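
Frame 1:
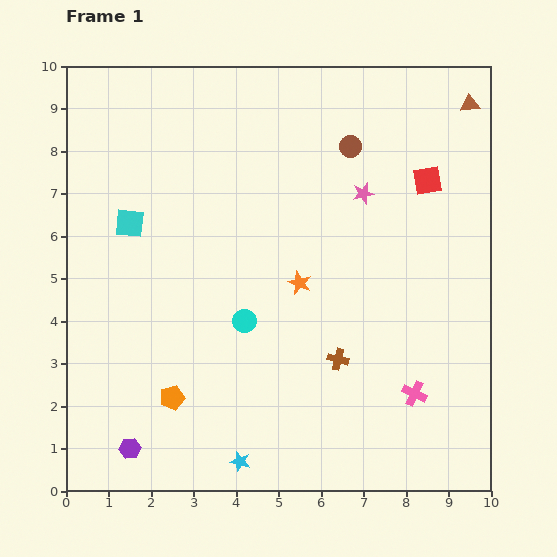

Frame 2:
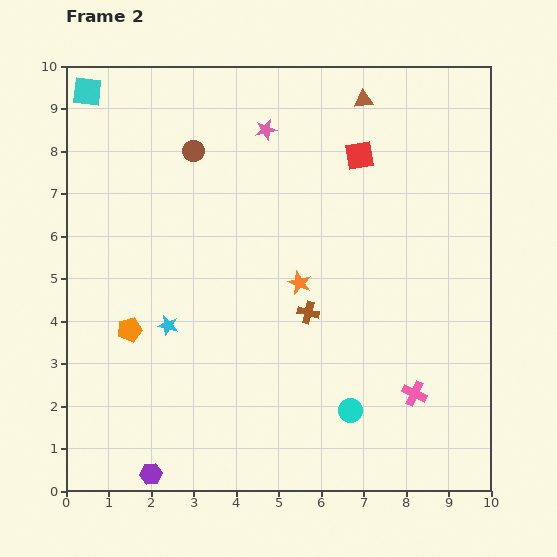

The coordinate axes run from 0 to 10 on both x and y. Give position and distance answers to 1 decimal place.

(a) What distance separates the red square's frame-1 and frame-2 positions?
1.7

The red square moved from (8.5, 7.3) to (6.9, 7.9), a distance of √(1.6² + 0.6²) ≈ 1.7.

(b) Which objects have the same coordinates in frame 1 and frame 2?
the pink cross, the orange star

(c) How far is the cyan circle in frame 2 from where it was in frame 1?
3.3

The cyan circle moved from (4.2, 4.0) to (6.7, 1.9), a distance of √(2.5² + 2.1²) ≈ 3.3.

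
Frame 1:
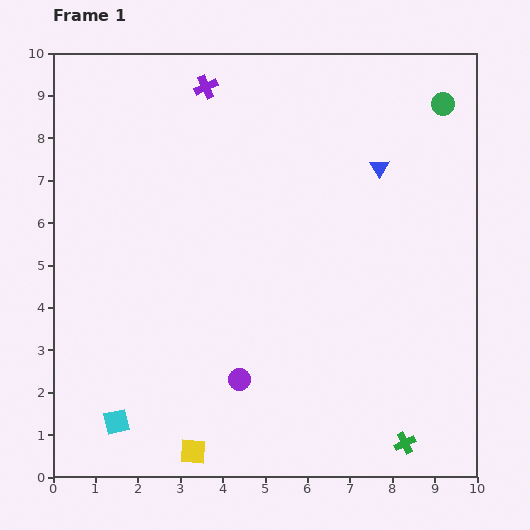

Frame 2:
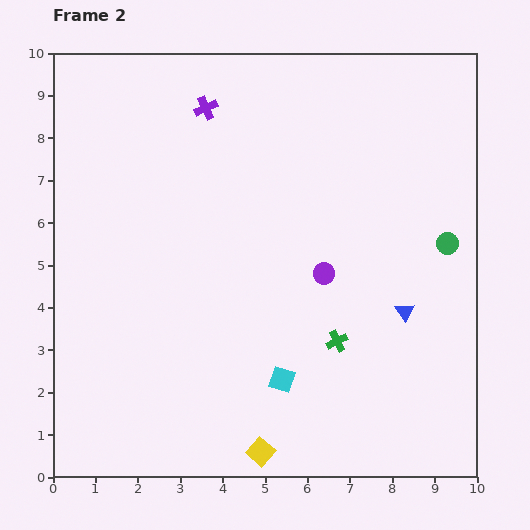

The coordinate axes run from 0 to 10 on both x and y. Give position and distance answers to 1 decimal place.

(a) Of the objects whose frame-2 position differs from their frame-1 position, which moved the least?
the purple cross

(moved 0.5)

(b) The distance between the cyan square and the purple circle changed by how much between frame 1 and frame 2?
-0.4

Distance in frame 1: 3.1. Distance in frame 2: 2.7.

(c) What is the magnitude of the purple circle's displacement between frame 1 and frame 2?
3.2

The purple circle moved from (4.4, 2.3) to (6.4, 4.8), a distance of √(2.0² + 2.5²) ≈ 3.2.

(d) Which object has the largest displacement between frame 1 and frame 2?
the cyan square

(moved 4.0; next 3.5)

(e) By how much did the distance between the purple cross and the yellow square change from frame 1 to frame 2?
-0.4

Distance in frame 1: 8.6. Distance in frame 2: 8.2.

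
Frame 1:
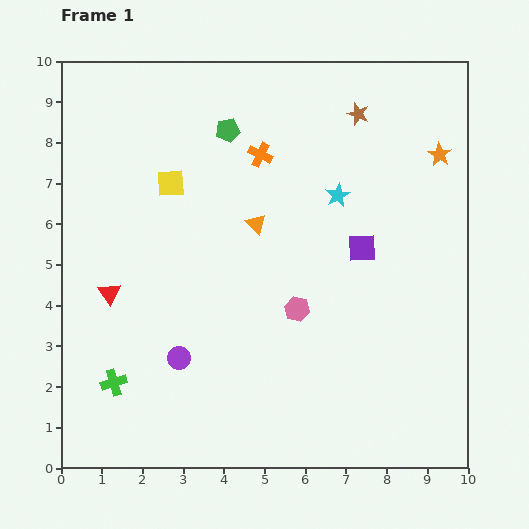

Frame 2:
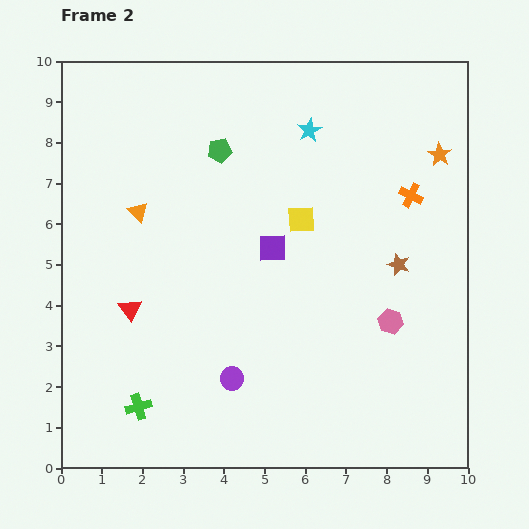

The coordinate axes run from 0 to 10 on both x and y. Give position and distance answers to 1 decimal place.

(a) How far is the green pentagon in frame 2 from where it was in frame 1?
0.5

The green pentagon moved from (4.1, 8.3) to (3.9, 7.8), a distance of √(0.2² + 0.5²) ≈ 0.5.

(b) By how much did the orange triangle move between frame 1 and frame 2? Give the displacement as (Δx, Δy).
(-2.9, 0.3)

The orange triangle was at (4.8, 6.0) in frame 1 and (1.9, 6.3) in frame 2.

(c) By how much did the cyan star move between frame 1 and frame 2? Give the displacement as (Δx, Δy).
(-0.7, 1.6)

The cyan star was at (6.8, 6.7) in frame 1 and (6.1, 8.3) in frame 2.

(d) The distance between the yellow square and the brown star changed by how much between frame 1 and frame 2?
-2.3

Distance in frame 1: 4.9. Distance in frame 2: 2.6.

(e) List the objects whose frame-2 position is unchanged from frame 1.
the orange star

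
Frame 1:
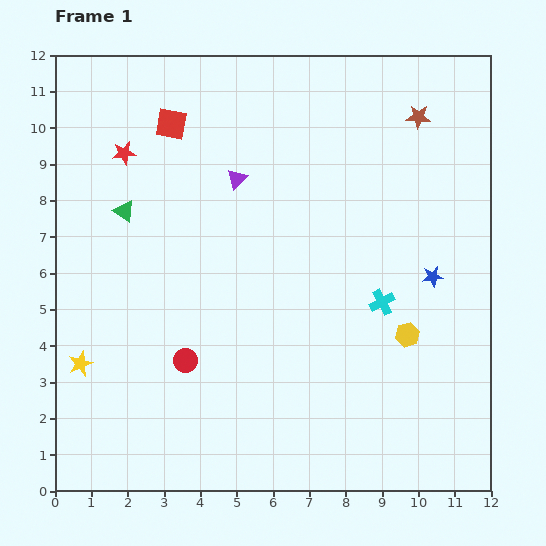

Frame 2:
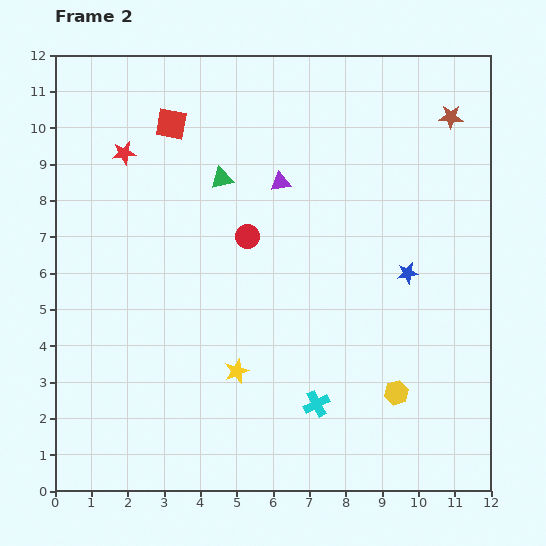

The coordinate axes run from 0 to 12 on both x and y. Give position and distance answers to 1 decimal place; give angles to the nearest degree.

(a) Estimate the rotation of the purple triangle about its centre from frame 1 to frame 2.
37° clockwise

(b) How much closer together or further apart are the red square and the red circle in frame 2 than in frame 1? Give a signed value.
-2.8

Distance in frame 1: 6.5. Distance in frame 2: 3.7.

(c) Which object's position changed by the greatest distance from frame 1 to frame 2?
the yellow star

(moved 4.3; next 3.8)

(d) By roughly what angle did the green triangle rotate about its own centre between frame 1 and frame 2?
47° counter-clockwise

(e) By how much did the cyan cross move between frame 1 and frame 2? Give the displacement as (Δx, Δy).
(-1.8, -2.8)

The cyan cross was at (9.0, 5.2) in frame 1 and (7.2, 2.4) in frame 2.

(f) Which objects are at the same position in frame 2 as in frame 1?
the red square, the red star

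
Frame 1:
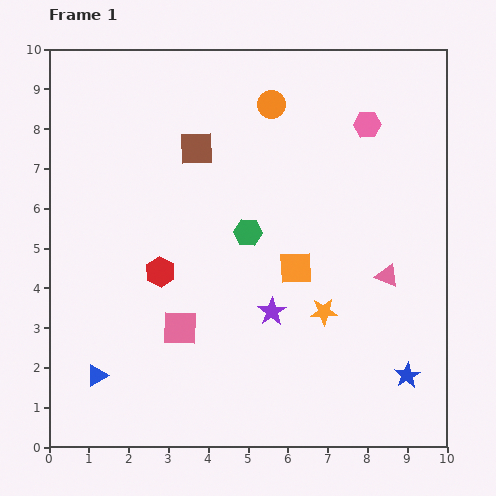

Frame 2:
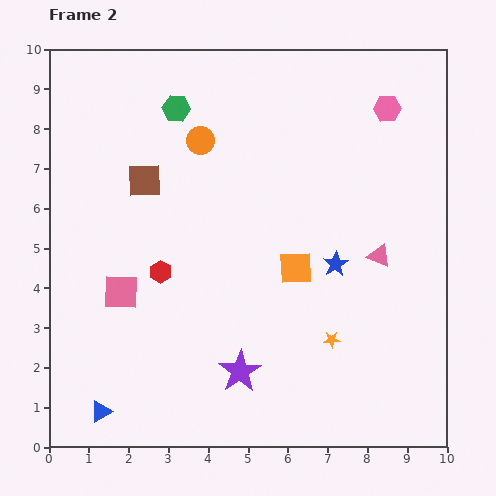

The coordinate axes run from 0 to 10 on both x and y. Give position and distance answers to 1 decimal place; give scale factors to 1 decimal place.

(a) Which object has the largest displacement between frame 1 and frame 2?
the green hexagon

(moved 3.6; next 3.3)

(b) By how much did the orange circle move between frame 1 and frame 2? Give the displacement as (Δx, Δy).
(-1.8, -0.9)

The orange circle was at (5.6, 8.6) in frame 1 and (3.8, 7.7) in frame 2.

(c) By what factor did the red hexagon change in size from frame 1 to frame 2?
0.8×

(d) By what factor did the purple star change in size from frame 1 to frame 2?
1.5×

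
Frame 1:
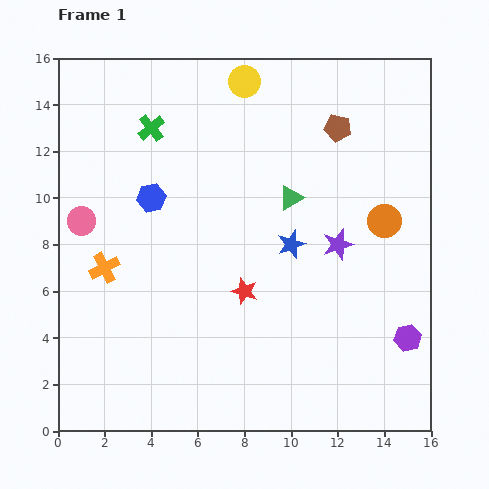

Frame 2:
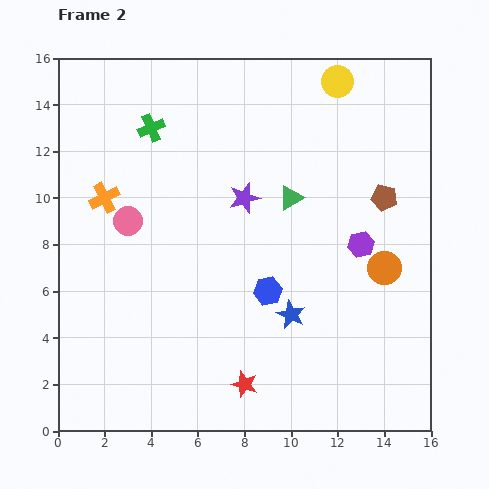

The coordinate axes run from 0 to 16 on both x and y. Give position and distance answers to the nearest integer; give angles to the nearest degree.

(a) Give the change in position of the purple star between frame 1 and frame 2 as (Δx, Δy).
(-4, 2)

The purple star was at (12, 8) in frame 1 and (8, 10) in frame 2.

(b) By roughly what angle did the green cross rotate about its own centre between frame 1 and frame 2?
16° clockwise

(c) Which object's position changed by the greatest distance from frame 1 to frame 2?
the blue hexagon

(moved 6; next 4)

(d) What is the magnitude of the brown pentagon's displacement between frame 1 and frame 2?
4

The brown pentagon moved from (12, 13) to (14, 10), a distance of √(2² + 3²) ≈ 4.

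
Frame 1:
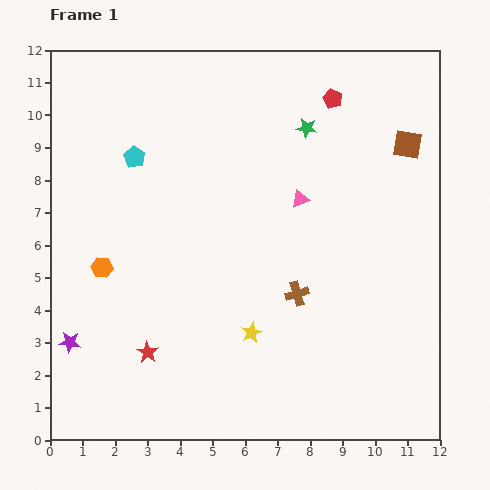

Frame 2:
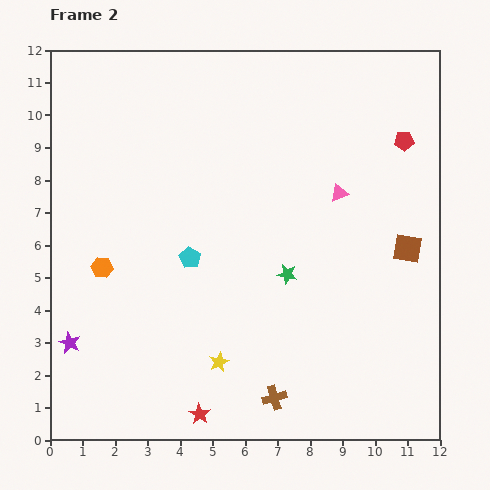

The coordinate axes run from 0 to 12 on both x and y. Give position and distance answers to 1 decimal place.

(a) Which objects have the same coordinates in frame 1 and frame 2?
the orange hexagon, the purple star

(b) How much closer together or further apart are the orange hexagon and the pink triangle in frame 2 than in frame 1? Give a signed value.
+1.2

Distance in frame 1: 6.5. Distance in frame 2: 7.7.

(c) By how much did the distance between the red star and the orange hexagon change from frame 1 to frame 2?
+2.4

Distance in frame 1: 3.0. Distance in frame 2: 5.4.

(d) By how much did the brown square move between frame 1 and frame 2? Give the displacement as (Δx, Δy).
(0.0, -3.2)

The brown square was at (11.0, 9.1) in frame 1 and (11.0, 5.9) in frame 2.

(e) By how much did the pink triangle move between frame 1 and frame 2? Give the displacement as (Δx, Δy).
(1.2, 0.2)

The pink triangle was at (7.7, 7.4) in frame 1 and (8.9, 7.6) in frame 2.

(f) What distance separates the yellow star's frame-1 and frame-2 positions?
1.3

The yellow star moved from (6.2, 3.3) to (5.2, 2.4), a distance of √(1.0² + 0.9²) ≈ 1.3.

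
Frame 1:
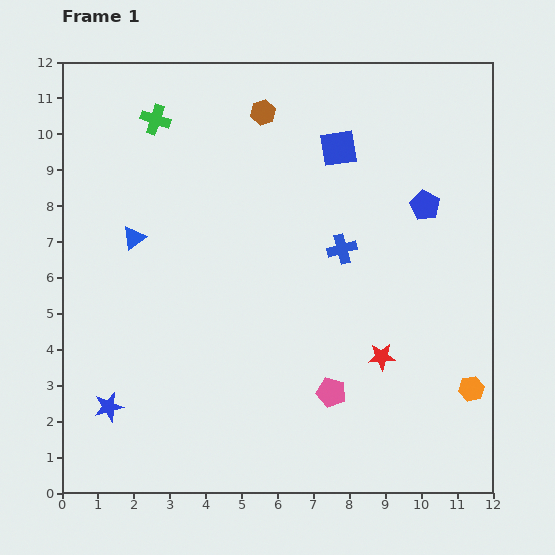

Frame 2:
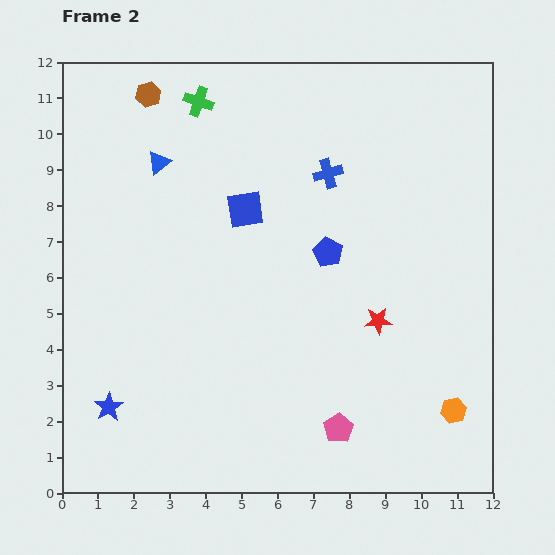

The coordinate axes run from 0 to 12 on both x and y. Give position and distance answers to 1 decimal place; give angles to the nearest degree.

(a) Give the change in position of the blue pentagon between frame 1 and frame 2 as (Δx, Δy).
(-2.7, -1.3)

The blue pentagon was at (10.1, 8.0) in frame 1 and (7.4, 6.7) in frame 2.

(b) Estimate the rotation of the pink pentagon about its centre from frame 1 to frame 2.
23° clockwise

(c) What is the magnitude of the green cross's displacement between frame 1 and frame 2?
1.3

The green cross moved from (2.6, 10.4) to (3.8, 10.9), a distance of √(1.2² + 0.5²) ≈ 1.3.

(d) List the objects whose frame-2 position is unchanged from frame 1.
the blue star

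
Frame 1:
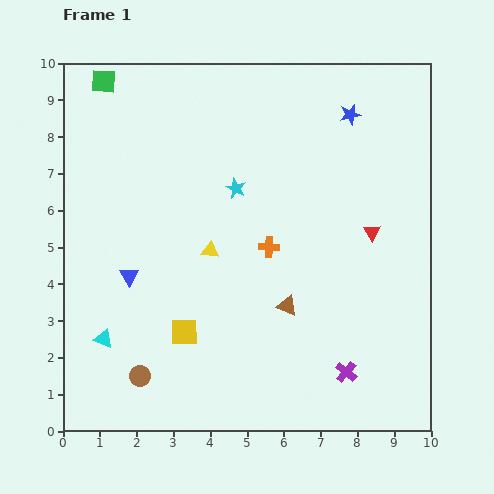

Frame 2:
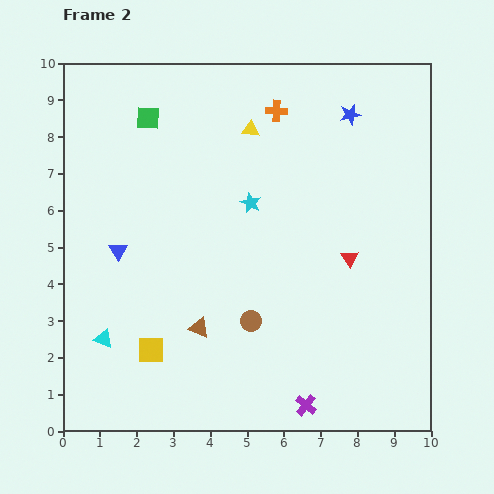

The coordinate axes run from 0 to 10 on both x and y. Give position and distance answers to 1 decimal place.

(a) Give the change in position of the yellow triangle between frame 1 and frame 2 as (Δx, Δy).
(1.1, 3.3)

The yellow triangle was at (4.0, 4.9) in frame 1 and (5.1, 8.2) in frame 2.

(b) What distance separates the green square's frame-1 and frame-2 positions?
1.6

The green square moved from (1.1, 9.5) to (2.3, 8.5), a distance of √(1.2² + 1.0²) ≈ 1.6.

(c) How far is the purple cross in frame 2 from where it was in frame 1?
1.4

The purple cross moved from (7.7, 1.6) to (6.6, 0.7), a distance of √(1.1² + 0.9²) ≈ 1.4.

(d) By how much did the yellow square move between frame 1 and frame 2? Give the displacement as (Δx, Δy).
(-0.9, -0.5)

The yellow square was at (3.3, 2.7) in frame 1 and (2.4, 2.2) in frame 2.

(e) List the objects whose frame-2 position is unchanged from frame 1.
the cyan triangle, the blue star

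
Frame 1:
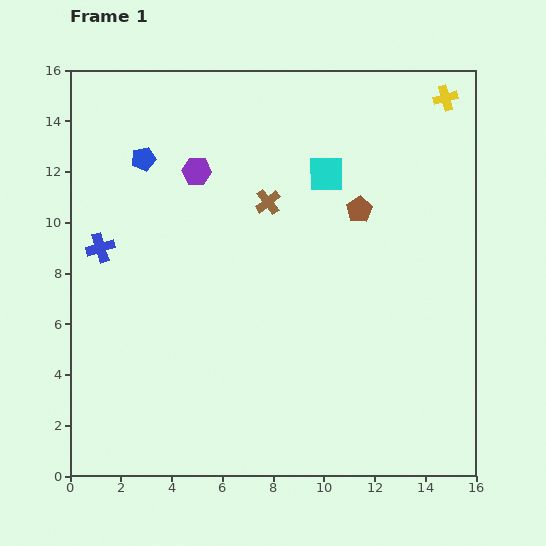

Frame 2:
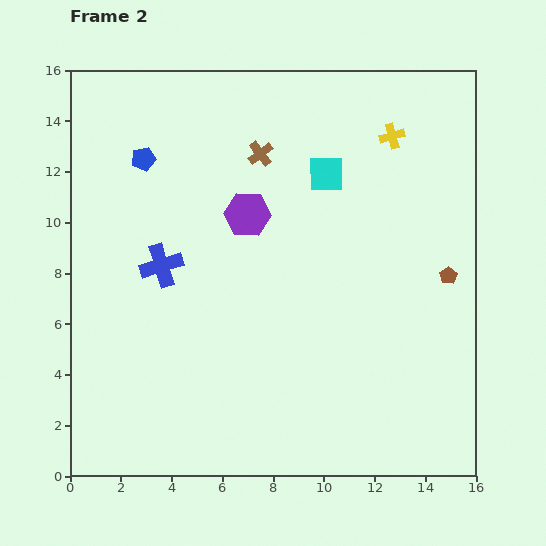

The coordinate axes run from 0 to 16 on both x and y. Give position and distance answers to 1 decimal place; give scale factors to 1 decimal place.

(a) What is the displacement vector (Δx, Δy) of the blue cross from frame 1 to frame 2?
(2.4, -0.7)

The blue cross was at (1.2, 9.0) in frame 1 and (3.6, 8.3) in frame 2.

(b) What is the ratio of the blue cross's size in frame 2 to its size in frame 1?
1.5×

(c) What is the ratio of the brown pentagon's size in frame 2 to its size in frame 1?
0.7×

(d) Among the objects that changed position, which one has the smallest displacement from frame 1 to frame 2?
the brown cross

(moved 1.9)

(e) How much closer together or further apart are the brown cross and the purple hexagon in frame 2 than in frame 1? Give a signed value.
-0.5

Distance in frame 1: 3.0. Distance in frame 2: 2.5.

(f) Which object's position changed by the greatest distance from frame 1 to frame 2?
the brown pentagon

(moved 4.4; next 2.6)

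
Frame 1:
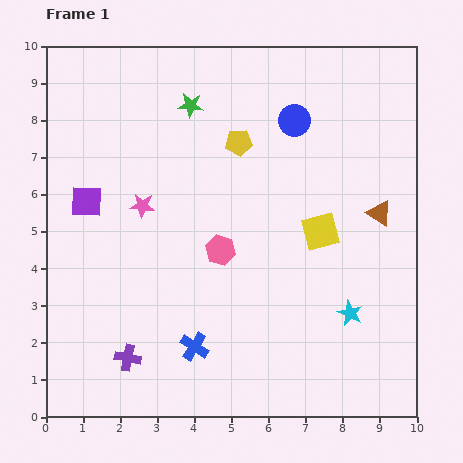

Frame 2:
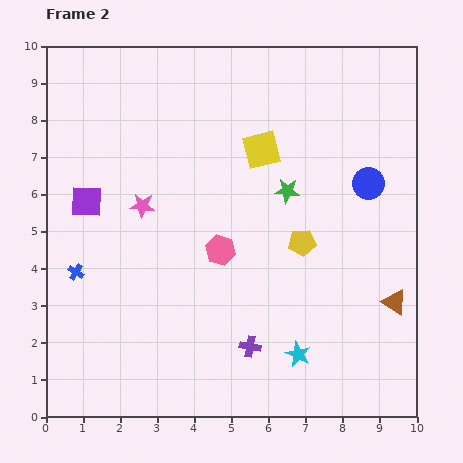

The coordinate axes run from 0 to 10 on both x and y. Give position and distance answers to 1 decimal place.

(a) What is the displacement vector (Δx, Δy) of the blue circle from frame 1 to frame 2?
(2.0, -1.7)

The blue circle was at (6.7, 8.0) in frame 1 and (8.7, 6.3) in frame 2.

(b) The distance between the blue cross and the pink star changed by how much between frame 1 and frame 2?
-1.5

Distance in frame 1: 4.0. Distance in frame 2: 2.5.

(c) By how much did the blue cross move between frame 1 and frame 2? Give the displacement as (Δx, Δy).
(-3.2, 2.0)

The blue cross was at (4.0, 1.9) in frame 1 and (0.8, 3.9) in frame 2.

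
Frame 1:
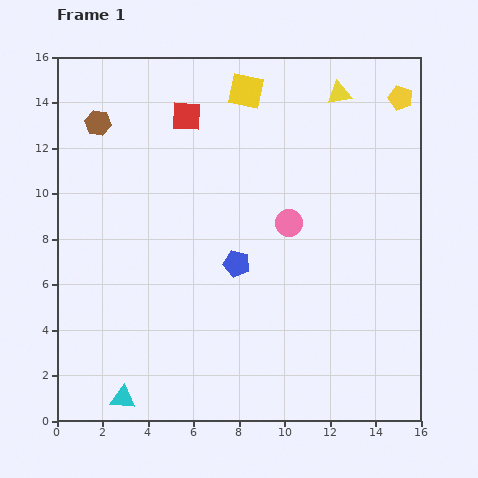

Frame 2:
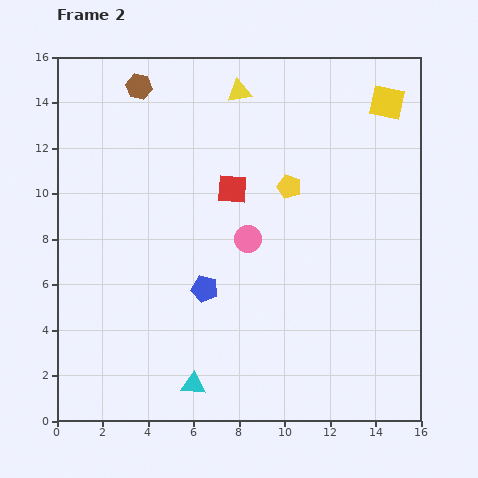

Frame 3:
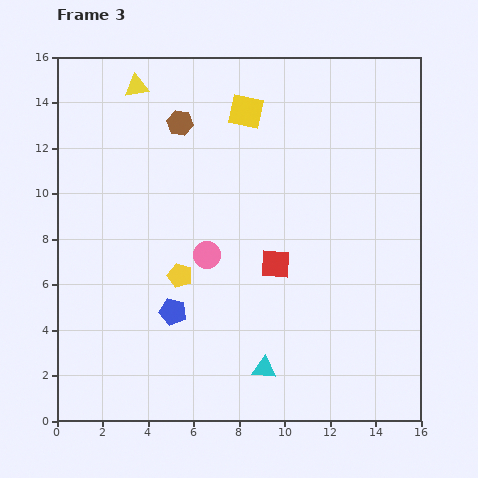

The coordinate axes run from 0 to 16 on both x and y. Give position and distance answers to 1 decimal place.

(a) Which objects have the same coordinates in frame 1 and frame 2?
none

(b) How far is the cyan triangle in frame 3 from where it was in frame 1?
6.3

The cyan triangle moved from (2.9, 1.0) to (9.1, 2.3), a distance of √(6.2² + 1.3²) ≈ 6.3.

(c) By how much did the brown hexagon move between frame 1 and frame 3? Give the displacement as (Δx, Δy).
(3.6, 0.0)

The brown hexagon was at (1.8, 13.1) in frame 1 and (5.4, 13.1) in frame 3.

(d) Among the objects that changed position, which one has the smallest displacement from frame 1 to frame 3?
the yellow square

(moved 0.9)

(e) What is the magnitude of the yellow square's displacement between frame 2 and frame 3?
6.2

The yellow square moved from (14.5, 14.0) to (8.3, 13.6), a distance of √(6.2² + 0.4²) ≈ 6.2.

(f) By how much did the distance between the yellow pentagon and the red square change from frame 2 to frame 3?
+1.7

Distance in frame 2: 2.5. Distance in frame 3: 4.2.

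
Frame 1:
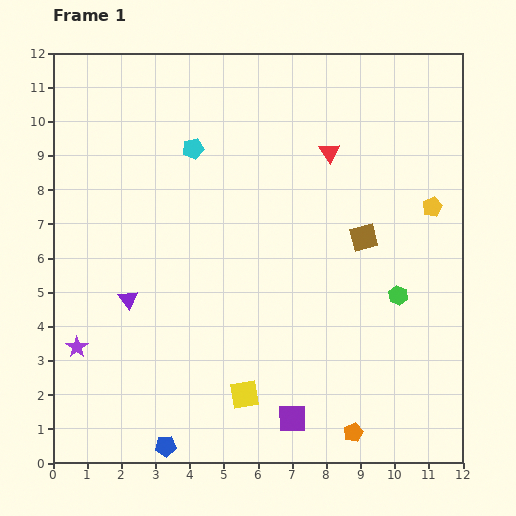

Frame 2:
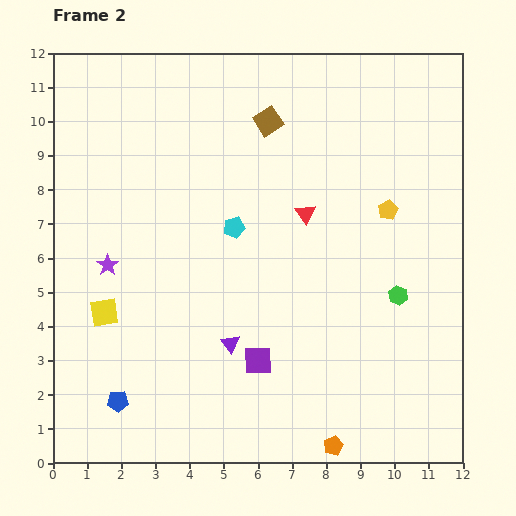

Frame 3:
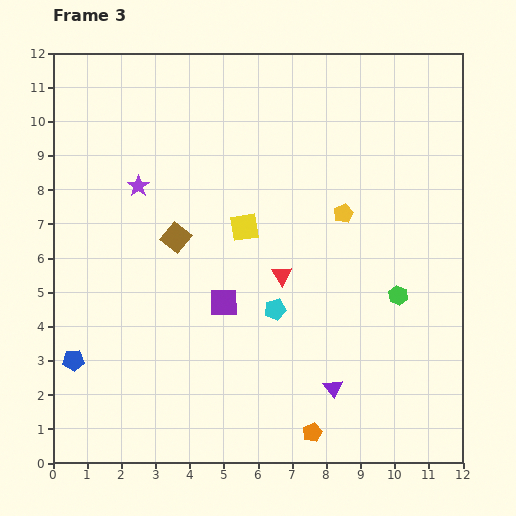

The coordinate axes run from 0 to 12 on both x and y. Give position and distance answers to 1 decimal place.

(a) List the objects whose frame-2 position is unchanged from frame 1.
the green hexagon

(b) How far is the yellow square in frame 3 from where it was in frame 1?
4.9

The yellow square moved from (5.6, 2.0) to (5.6, 6.9), a distance of √(0.0² + 4.9²) ≈ 4.9.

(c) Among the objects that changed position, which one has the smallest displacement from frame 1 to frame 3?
the orange pentagon

(moved 1.2)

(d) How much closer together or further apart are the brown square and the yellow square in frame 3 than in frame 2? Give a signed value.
-5.4

Distance in frame 2: 7.4. Distance in frame 3: 2.0.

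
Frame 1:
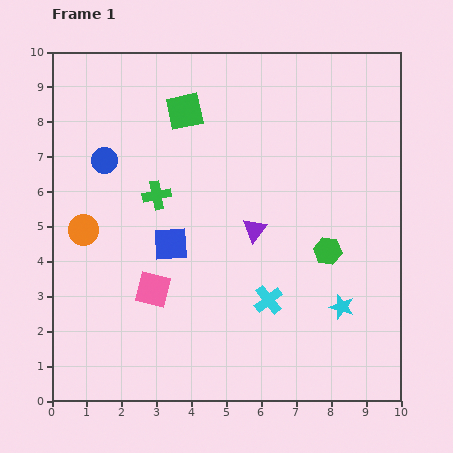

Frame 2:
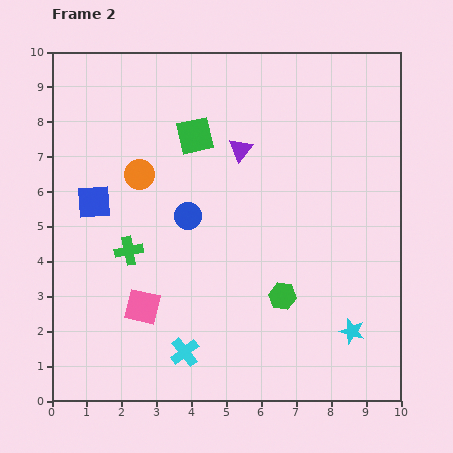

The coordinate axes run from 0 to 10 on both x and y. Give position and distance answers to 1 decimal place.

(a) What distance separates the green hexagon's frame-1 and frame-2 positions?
1.8

The green hexagon moved from (7.9, 4.3) to (6.6, 3.0), a distance of √(1.3² + 1.3²) ≈ 1.8.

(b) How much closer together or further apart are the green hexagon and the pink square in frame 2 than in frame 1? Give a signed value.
-1.1

Distance in frame 1: 5.1. Distance in frame 2: 4.0.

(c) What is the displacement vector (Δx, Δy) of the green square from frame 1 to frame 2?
(0.3, -0.7)

The green square was at (3.8, 8.3) in frame 1 and (4.1, 7.6) in frame 2.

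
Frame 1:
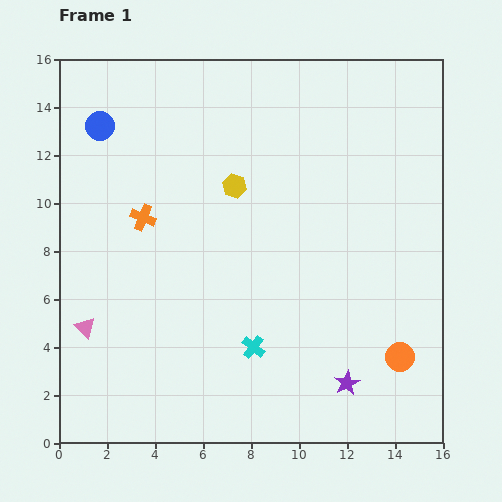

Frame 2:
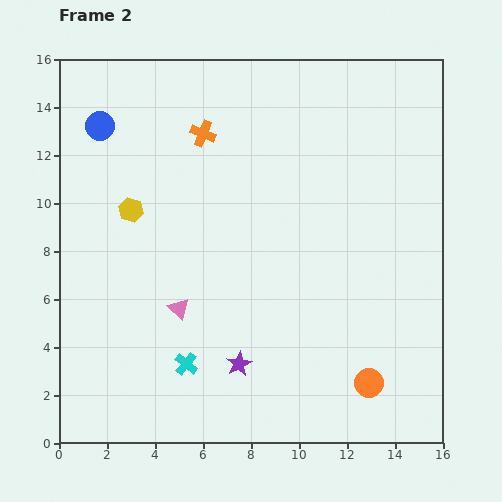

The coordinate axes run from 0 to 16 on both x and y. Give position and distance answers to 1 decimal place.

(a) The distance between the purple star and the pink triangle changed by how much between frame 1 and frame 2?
-7.7

Distance in frame 1: 11.1. Distance in frame 2: 3.4.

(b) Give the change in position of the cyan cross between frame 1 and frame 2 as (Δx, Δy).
(-2.8, -0.7)

The cyan cross was at (8.1, 4.0) in frame 1 and (5.3, 3.3) in frame 2.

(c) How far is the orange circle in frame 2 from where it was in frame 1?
1.7

The orange circle moved from (14.2, 3.6) to (12.9, 2.5), a distance of √(1.3² + 1.1²) ≈ 1.7.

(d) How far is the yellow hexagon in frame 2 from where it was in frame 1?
4.4

The yellow hexagon moved from (7.3, 10.7) to (3.0, 9.7), a distance of √(4.3² + 1.0²) ≈ 4.4.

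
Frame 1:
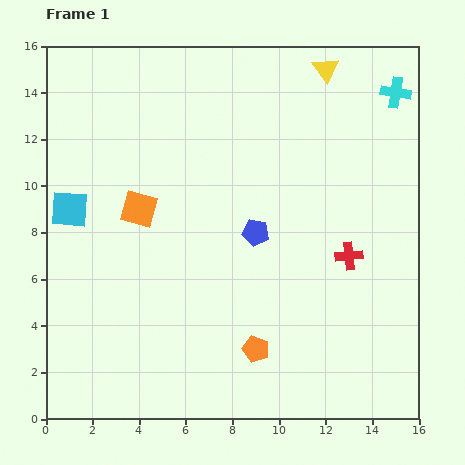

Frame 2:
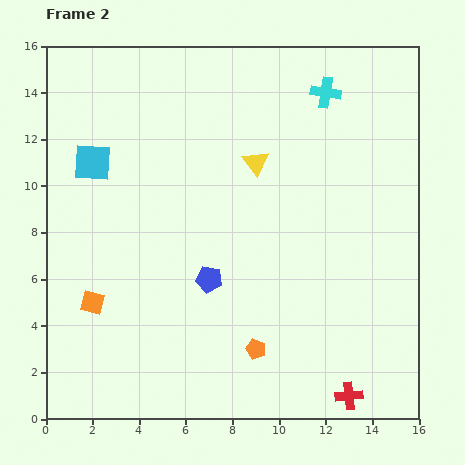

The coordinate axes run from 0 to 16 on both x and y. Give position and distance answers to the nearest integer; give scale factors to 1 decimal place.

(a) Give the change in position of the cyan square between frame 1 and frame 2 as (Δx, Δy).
(1, 2)

The cyan square was at (1, 9) in frame 1 and (2, 11) in frame 2.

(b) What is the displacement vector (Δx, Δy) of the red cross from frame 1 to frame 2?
(0, -6)

The red cross was at (13, 7) in frame 1 and (13, 1) in frame 2.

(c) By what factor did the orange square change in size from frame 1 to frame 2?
0.6×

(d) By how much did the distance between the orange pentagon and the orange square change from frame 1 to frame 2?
-1

Distance in frame 1: 8. Distance in frame 2: 7.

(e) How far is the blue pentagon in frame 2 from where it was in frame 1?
3

The blue pentagon moved from (9, 8) to (7, 6), a distance of √(2² + 2²) ≈ 3.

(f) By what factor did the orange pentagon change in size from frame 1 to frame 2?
0.8×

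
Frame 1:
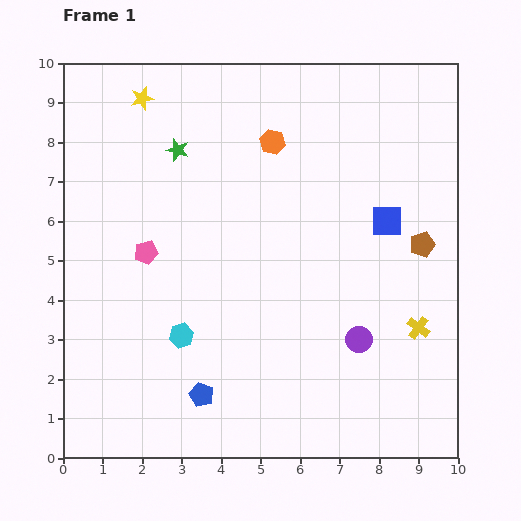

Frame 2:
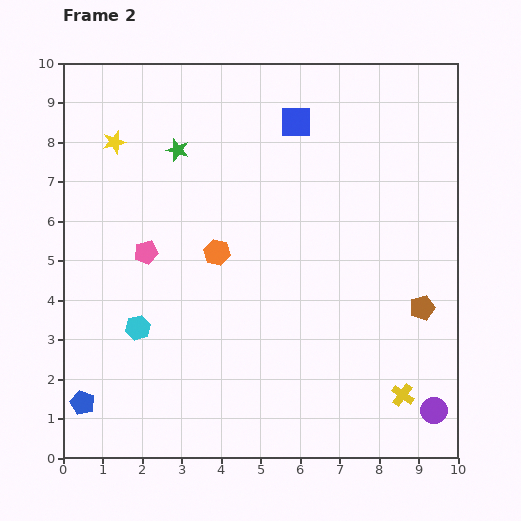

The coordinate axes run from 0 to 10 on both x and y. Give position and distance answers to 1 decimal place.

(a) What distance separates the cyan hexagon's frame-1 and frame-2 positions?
1.1

The cyan hexagon moved from (3.0, 3.1) to (1.9, 3.3), a distance of √(1.1² + 0.2²) ≈ 1.1.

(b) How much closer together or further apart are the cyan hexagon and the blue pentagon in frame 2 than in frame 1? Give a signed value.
+0.8

Distance in frame 1: 1.6. Distance in frame 2: 2.4.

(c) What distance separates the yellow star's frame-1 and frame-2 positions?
1.3

The yellow star moved from (2.0, 9.1) to (1.3, 8.0), a distance of √(0.7² + 1.1²) ≈ 1.3.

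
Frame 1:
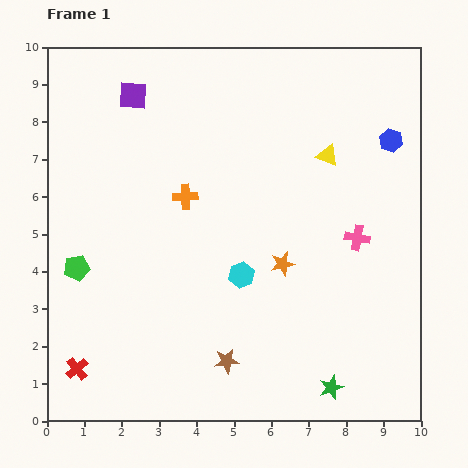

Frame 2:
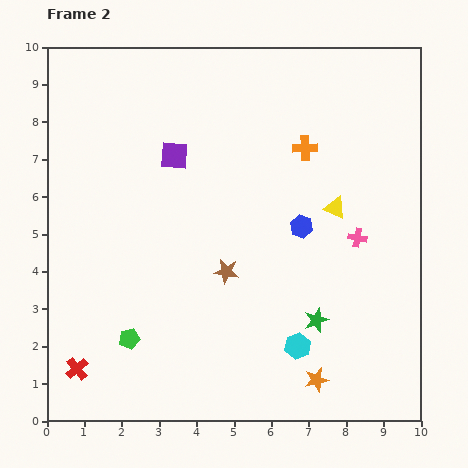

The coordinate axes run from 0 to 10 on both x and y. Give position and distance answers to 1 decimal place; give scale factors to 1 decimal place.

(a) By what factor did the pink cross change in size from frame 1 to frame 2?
0.7×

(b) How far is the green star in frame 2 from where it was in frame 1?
1.8

The green star moved from (7.6, 0.9) to (7.2, 2.7), a distance of √(0.4² + 1.8²) ≈ 1.8.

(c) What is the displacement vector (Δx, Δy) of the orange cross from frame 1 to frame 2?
(3.2, 1.3)

The orange cross was at (3.7, 6.0) in frame 1 and (6.9, 7.3) in frame 2.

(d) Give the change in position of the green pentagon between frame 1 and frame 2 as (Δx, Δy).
(1.4, -1.9)

The green pentagon was at (0.8, 4.1) in frame 1 and (2.2, 2.2) in frame 2.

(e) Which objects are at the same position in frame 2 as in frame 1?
the red cross, the pink cross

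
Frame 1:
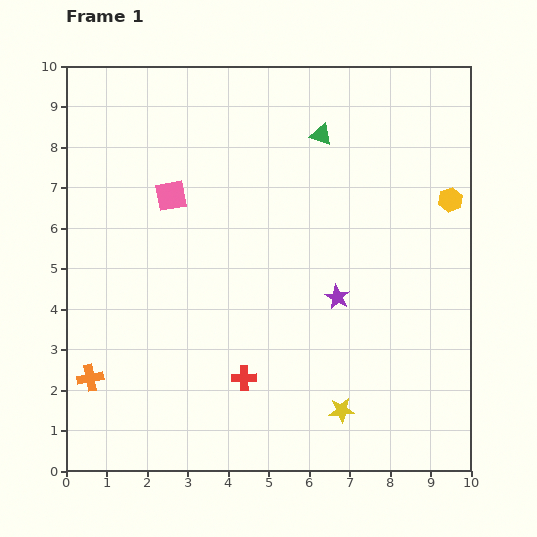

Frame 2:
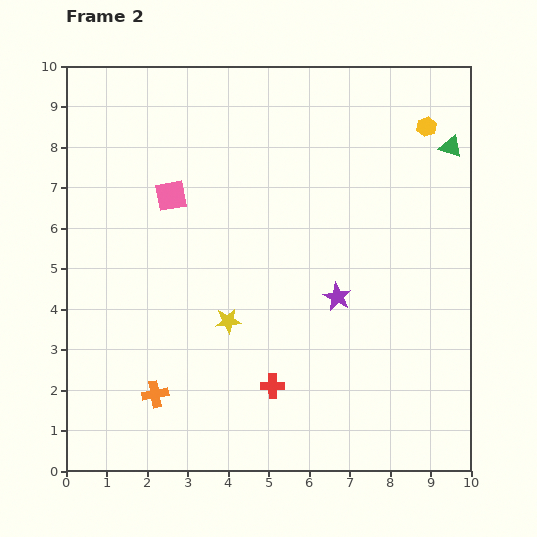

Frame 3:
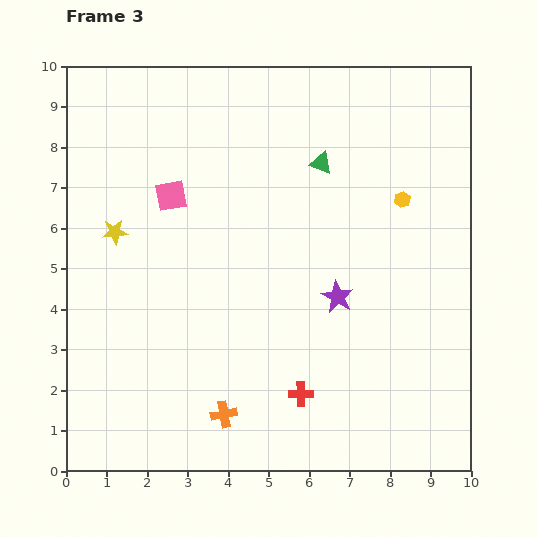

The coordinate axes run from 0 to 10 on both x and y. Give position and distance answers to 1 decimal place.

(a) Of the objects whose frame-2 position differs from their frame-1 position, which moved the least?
the red cross

(moved 0.7)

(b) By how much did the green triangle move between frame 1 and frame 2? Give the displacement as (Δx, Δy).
(3.2, -0.3)

The green triangle was at (6.3, 8.3) in frame 1 and (9.5, 8.0) in frame 2.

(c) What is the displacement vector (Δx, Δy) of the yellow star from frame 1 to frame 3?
(-5.6, 4.4)

The yellow star was at (6.8, 1.5) in frame 1 and (1.2, 5.9) in frame 3.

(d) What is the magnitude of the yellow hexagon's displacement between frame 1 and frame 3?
1.2

The yellow hexagon moved from (9.5, 6.7) to (8.3, 6.7), a distance of √(1.2² + 0.0²) ≈ 1.2.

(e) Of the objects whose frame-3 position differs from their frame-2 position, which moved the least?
the red cross

(moved 0.7)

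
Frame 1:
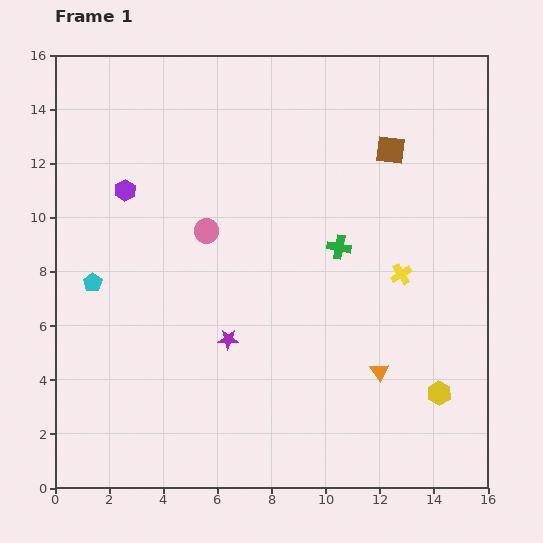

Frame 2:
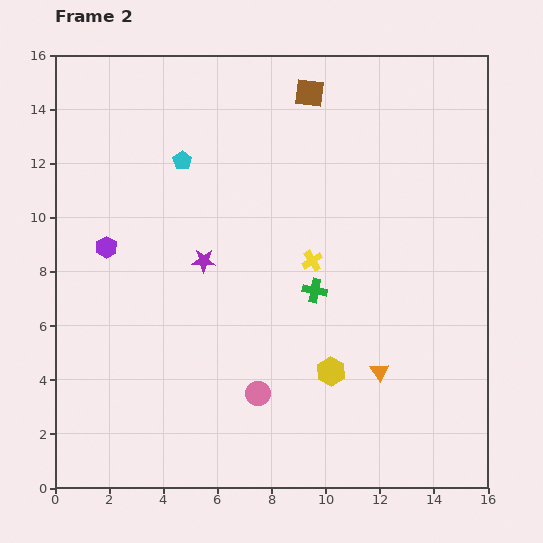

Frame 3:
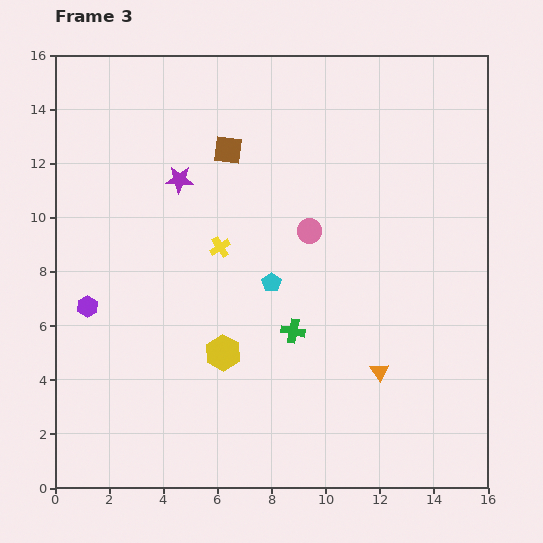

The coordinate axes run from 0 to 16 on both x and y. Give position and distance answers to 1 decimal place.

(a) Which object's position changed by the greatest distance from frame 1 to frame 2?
the pink circle

(moved 6.3; next 5.6)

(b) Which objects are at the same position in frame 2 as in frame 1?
the orange triangle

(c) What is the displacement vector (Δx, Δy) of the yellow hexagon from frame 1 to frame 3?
(-8.0, 1.5)

The yellow hexagon was at (14.2, 3.5) in frame 1 and (6.2, 5.0) in frame 3.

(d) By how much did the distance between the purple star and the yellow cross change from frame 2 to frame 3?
-1.1

Distance in frame 2: 4.0. Distance in frame 3: 2.9.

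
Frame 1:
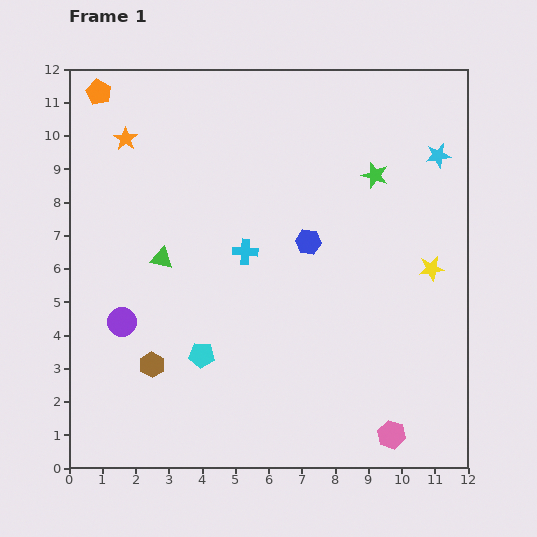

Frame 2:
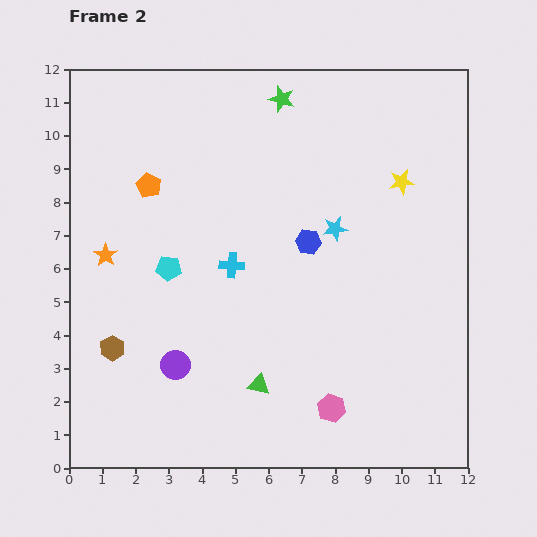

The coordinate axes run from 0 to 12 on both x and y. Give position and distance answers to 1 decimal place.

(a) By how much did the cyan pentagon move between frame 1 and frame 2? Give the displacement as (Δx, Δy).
(-1.0, 2.6)

The cyan pentagon was at (4.0, 3.4) in frame 1 and (3.0, 6.0) in frame 2.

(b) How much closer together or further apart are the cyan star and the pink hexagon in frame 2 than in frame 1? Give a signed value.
-3.1

Distance in frame 1: 8.5. Distance in frame 2: 5.4.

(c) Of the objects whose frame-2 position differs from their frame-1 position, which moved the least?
the cyan cross

(moved 0.6)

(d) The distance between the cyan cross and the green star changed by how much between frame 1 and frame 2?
+0.7

Distance in frame 1: 4.5. Distance in frame 2: 5.2.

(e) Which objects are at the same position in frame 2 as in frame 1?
the blue hexagon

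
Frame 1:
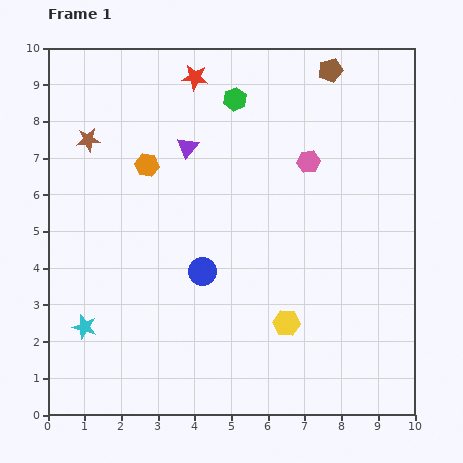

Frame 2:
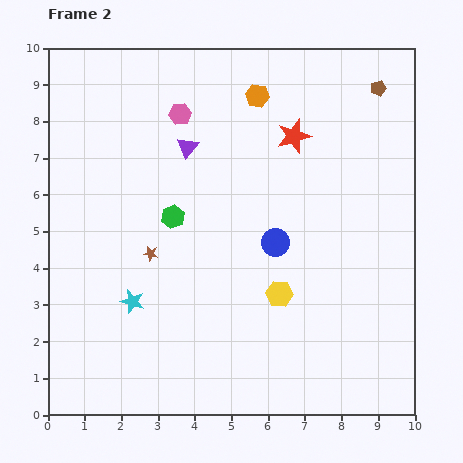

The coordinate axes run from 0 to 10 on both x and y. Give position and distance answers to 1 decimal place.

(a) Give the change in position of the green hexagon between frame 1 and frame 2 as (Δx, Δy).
(-1.7, -3.2)

The green hexagon was at (5.1, 8.6) in frame 1 and (3.4, 5.4) in frame 2.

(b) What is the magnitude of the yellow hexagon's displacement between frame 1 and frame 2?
0.8

The yellow hexagon moved from (6.5, 2.5) to (6.3, 3.3), a distance of √(0.2² + 0.8²) ≈ 0.8.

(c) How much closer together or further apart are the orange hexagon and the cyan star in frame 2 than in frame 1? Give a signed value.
+1.9

Distance in frame 1: 4.7. Distance in frame 2: 6.6.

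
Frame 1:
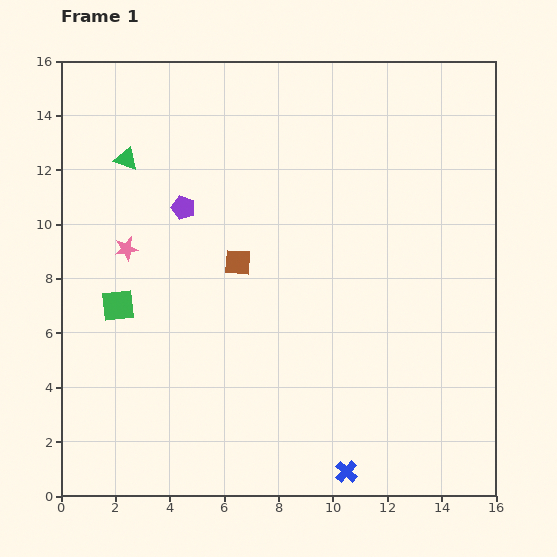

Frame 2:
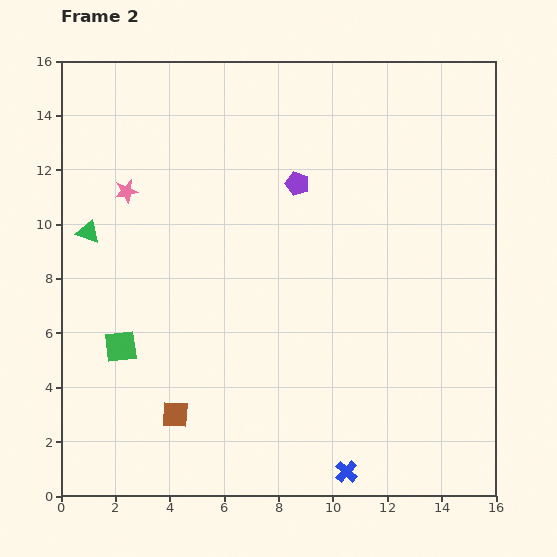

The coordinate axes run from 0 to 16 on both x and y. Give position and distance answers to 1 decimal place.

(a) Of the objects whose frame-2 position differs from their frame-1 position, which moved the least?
the green square

(moved 1.5)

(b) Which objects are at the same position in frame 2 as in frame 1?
the blue cross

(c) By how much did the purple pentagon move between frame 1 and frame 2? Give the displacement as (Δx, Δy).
(4.2, 0.9)

The purple pentagon was at (4.5, 10.6) in frame 1 and (8.7, 11.5) in frame 2.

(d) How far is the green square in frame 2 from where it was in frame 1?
1.5

The green square moved from (2.1, 7.0) to (2.2, 5.5), a distance of √(0.1² + 1.5²) ≈ 1.5.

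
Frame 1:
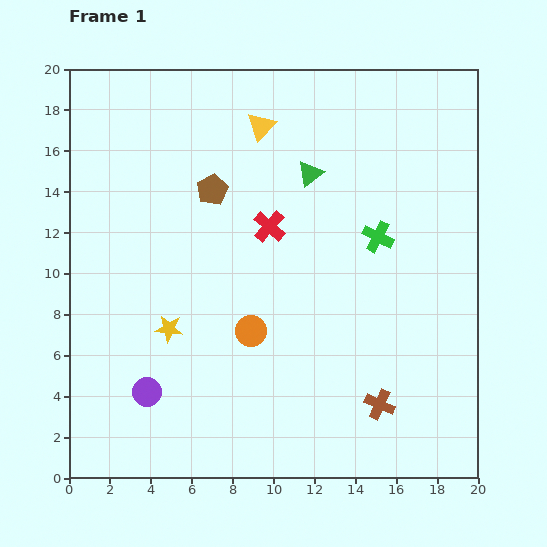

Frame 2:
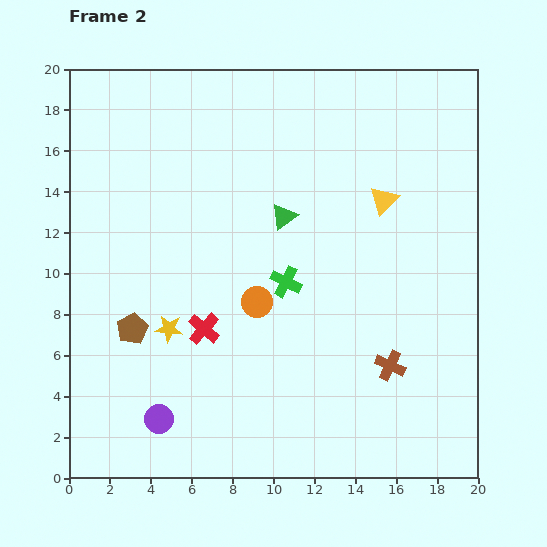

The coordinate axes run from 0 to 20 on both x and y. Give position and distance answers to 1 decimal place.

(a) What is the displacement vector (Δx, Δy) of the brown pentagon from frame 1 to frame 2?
(-3.9, -6.8)

The brown pentagon was at (7.0, 14.1) in frame 1 and (3.1, 7.3) in frame 2.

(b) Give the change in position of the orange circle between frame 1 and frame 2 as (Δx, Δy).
(0.3, 1.4)

The orange circle was at (8.9, 7.2) in frame 1 and (9.2, 8.6) in frame 2.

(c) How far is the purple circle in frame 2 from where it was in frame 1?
1.4

The purple circle moved from (3.8, 4.2) to (4.4, 2.9), a distance of √(0.6² + 1.3²) ≈ 1.4.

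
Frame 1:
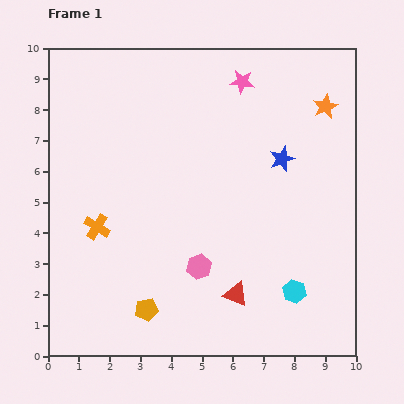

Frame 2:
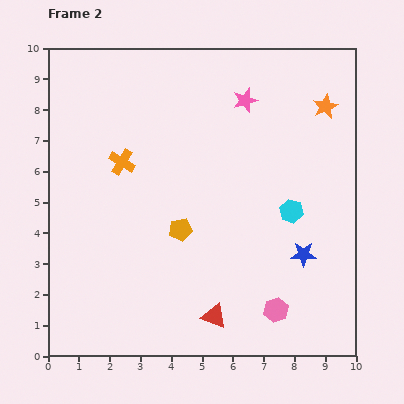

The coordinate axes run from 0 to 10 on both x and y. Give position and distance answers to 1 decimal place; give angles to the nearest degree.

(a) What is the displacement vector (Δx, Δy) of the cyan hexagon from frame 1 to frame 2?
(-0.1, 2.6)

The cyan hexagon was at (8.0, 2.1) in frame 1 and (7.9, 4.7) in frame 2.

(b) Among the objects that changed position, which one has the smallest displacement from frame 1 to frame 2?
the pink star

(moved 0.6)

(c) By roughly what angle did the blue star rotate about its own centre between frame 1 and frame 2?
21° clockwise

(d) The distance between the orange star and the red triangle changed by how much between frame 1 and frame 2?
+0.9

Distance in frame 1: 6.8. Distance in frame 2: 7.7.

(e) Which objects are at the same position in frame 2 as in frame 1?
the orange star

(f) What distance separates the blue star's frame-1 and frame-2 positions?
3.2

The blue star moved from (7.6, 6.4) to (8.3, 3.3), a distance of √(0.7² + 3.1²) ≈ 3.2.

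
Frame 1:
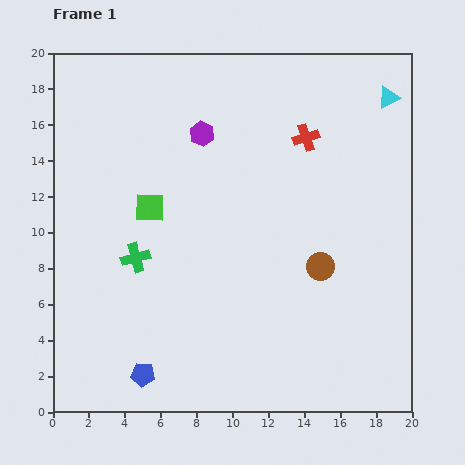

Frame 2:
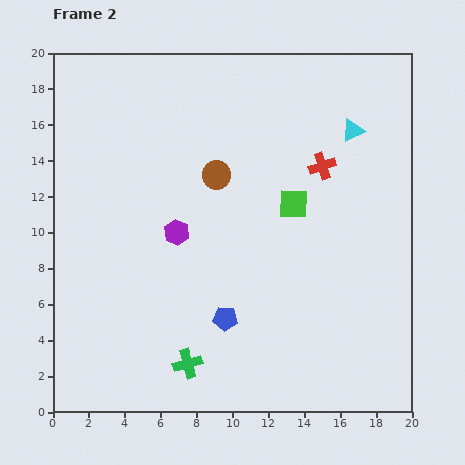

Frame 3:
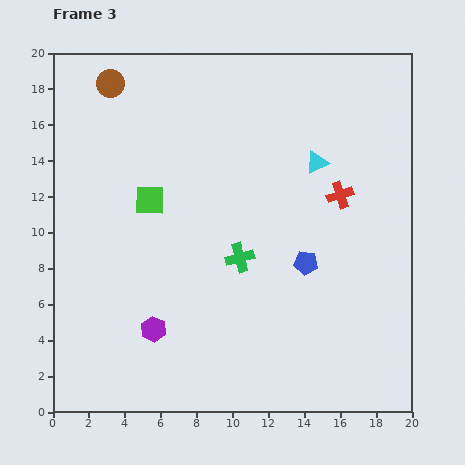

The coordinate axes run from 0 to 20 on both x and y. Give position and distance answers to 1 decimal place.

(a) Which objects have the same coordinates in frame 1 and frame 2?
none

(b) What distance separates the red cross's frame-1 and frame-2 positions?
1.8

The red cross moved from (14.1, 15.3) to (15.0, 13.7), a distance of √(0.9² + 1.6²) ≈ 1.8.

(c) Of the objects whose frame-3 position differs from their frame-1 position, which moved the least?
the green square

(moved 0.4)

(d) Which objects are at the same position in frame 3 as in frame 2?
none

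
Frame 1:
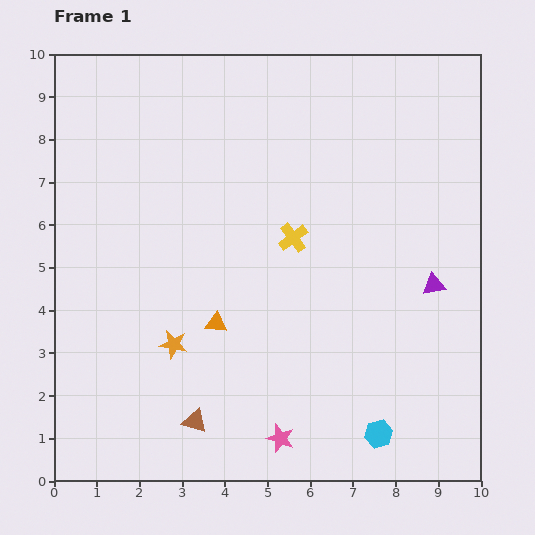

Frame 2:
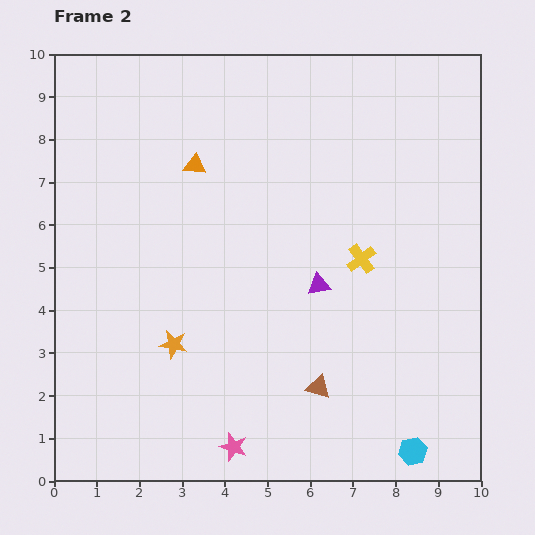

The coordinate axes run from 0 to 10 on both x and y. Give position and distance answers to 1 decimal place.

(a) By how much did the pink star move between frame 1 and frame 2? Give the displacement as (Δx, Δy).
(-1.1, -0.2)

The pink star was at (5.3, 1.0) in frame 1 and (4.2, 0.8) in frame 2.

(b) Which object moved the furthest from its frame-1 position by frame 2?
the orange triangle

(moved 3.7; next 3.0)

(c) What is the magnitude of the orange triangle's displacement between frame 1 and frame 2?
3.7

The orange triangle moved from (3.8, 3.7) to (3.3, 7.4), a distance of √(0.5² + 3.7²) ≈ 3.7.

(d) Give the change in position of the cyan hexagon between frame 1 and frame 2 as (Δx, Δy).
(0.8, -0.4)

The cyan hexagon was at (7.6, 1.1) in frame 1 and (8.4, 0.7) in frame 2.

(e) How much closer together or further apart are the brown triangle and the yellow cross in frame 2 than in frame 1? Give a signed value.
-1.7

Distance in frame 1: 4.9. Distance in frame 2: 3.2.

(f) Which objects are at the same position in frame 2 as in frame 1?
the orange star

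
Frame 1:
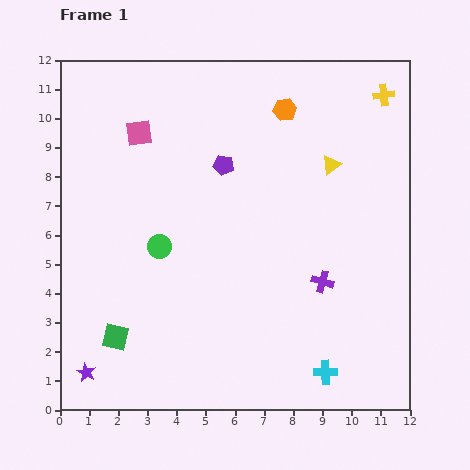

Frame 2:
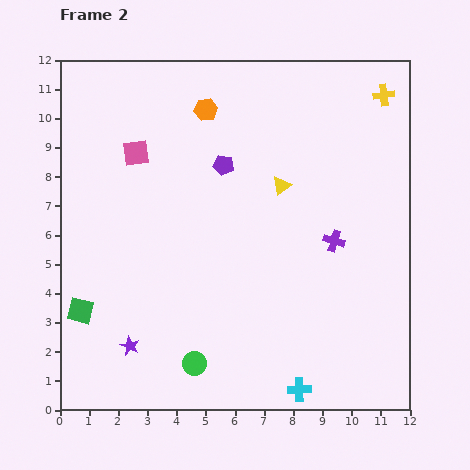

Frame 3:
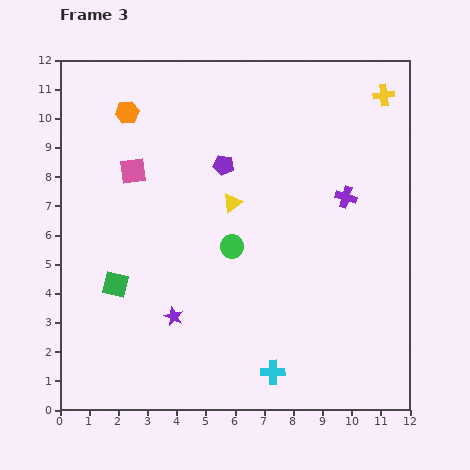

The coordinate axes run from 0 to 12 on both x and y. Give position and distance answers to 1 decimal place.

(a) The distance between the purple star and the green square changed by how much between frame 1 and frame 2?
+0.5

Distance in frame 1: 1.6. Distance in frame 2: 2.1.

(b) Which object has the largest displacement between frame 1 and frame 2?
the green circle

(moved 4.2; next 2.7)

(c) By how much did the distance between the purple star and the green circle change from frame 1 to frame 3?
-1.9

Distance in frame 1: 5.0. Distance in frame 3: 3.1.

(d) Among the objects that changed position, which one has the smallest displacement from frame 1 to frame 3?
the pink square

(moved 1.3)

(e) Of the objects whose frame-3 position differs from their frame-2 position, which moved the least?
the pink square

(moved 0.6)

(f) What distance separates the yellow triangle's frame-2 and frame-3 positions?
1.8

The yellow triangle moved from (7.6, 7.7) to (5.9, 7.1), a distance of √(1.7² + 0.6²) ≈ 1.8.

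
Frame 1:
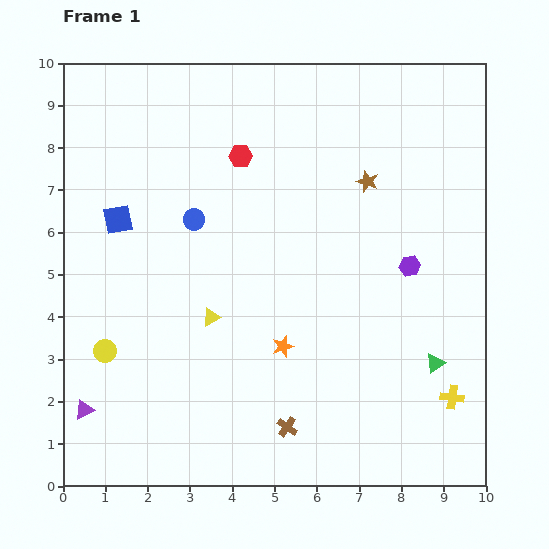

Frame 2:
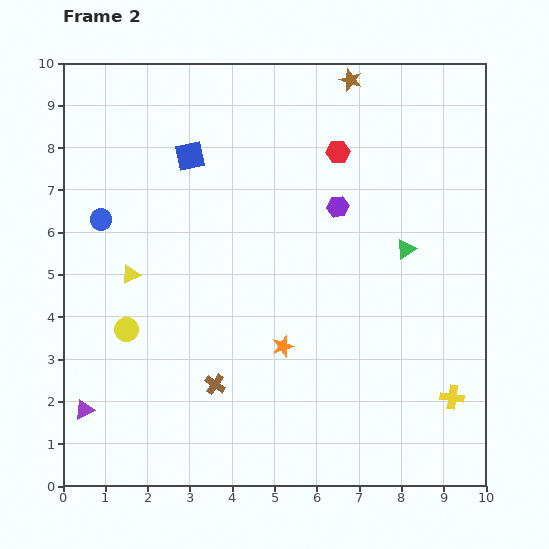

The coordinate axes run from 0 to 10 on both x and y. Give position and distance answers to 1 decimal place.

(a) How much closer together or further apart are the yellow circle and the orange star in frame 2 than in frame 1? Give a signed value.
-0.5

Distance in frame 1: 4.2. Distance in frame 2: 3.7.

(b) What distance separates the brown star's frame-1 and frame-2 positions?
2.4

The brown star moved from (7.2, 7.2) to (6.8, 9.6), a distance of √(0.4² + 2.4²) ≈ 2.4.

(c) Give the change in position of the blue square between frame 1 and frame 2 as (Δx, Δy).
(1.7, 1.5)

The blue square was at (1.3, 6.3) in frame 1 and (3.0, 7.8) in frame 2.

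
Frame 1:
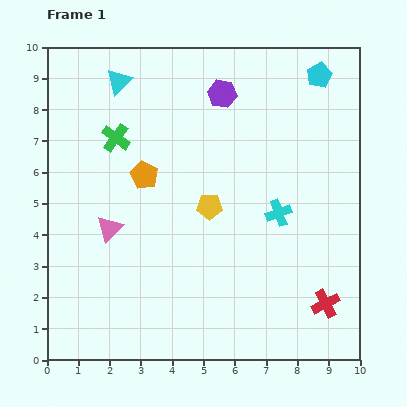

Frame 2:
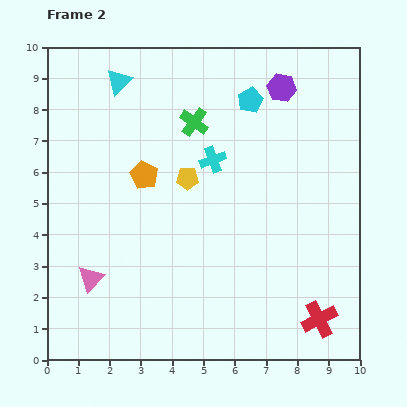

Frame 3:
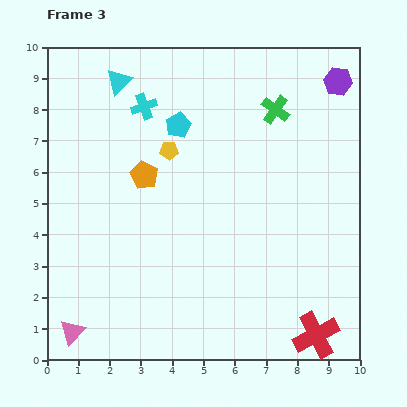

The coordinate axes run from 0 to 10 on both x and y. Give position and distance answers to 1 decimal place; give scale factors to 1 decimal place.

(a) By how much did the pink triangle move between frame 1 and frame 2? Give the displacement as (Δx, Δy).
(-0.6, -1.6)

The pink triangle was at (2.0, 4.2) in frame 1 and (1.4, 2.6) in frame 2.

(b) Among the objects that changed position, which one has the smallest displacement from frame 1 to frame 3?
the red cross

(moved 1.0)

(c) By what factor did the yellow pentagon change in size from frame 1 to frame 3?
0.7×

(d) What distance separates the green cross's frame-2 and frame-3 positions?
2.6

The green cross moved from (4.7, 7.6) to (7.3, 8.0), a distance of √(2.6² + 0.4²) ≈ 2.6.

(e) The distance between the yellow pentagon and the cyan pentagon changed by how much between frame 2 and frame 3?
-2.3

Distance in frame 2: 3.2. Distance in frame 3: 0.9.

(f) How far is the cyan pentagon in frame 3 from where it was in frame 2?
2.4

The cyan pentagon moved from (6.5, 8.3) to (4.2, 7.5), a distance of √(2.3² + 0.8²) ≈ 2.4.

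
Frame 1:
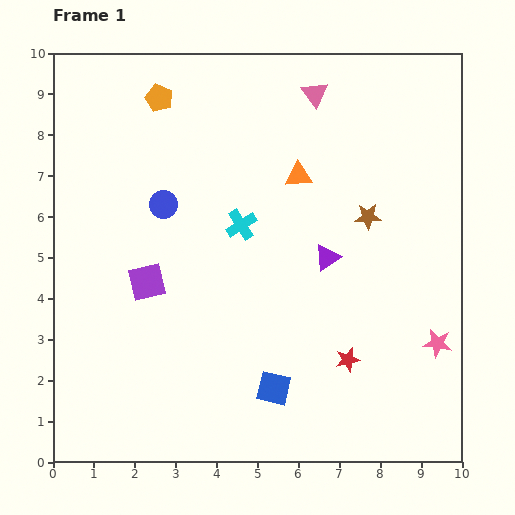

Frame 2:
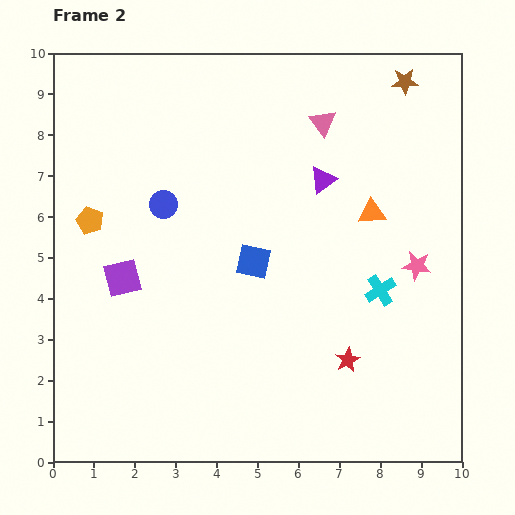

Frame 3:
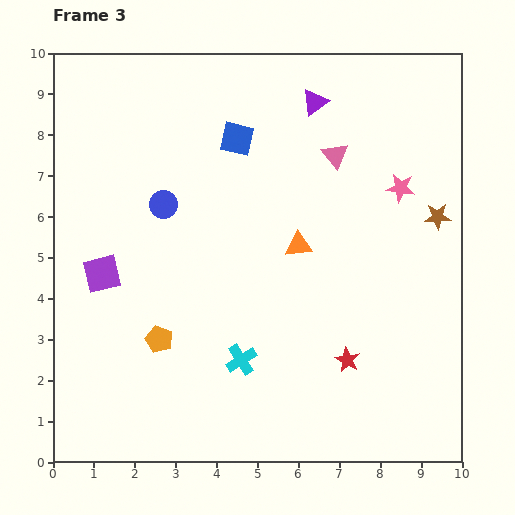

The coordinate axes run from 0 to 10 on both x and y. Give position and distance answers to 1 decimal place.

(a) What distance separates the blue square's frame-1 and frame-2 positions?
3.1

The blue square moved from (5.4, 1.8) to (4.9, 4.9), a distance of √(0.5² + 3.1²) ≈ 3.1.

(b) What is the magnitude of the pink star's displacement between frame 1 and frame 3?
3.9

The pink star moved from (9.4, 2.9) to (8.5, 6.7), a distance of √(0.9² + 3.8²) ≈ 3.9.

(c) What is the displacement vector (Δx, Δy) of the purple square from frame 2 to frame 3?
(-0.5, 0.1)

The purple square was at (1.7, 4.5) in frame 2 and (1.2, 4.6) in frame 3.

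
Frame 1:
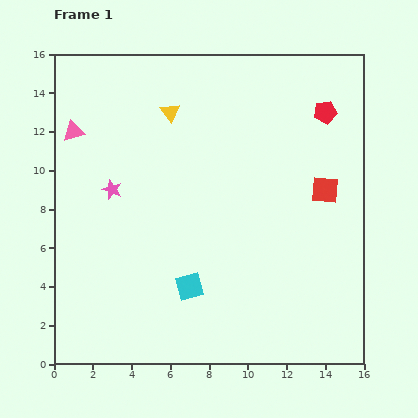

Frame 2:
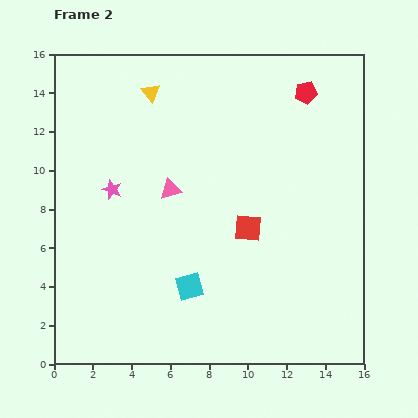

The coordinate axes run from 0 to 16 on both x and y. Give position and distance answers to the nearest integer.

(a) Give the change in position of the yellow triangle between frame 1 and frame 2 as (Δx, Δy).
(-1, 1)

The yellow triangle was at (6, 13) in frame 1 and (5, 14) in frame 2.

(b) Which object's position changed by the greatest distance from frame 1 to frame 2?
the pink triangle

(moved 6; next 4)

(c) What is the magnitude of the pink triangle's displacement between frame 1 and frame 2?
6

The pink triangle moved from (1, 12) to (6, 9), a distance of √(5² + 3²) ≈ 6.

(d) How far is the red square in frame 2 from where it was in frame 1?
4

The red square moved from (14, 9) to (10, 7), a distance of √(4² + 2²) ≈ 4.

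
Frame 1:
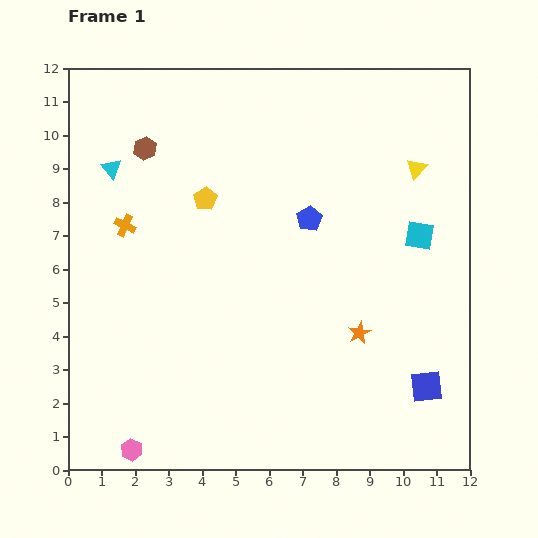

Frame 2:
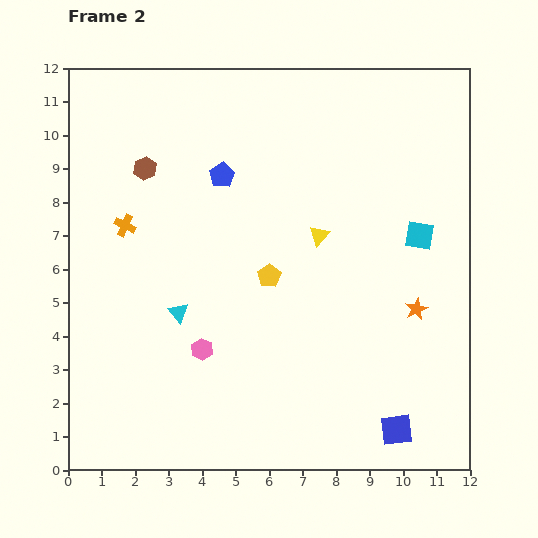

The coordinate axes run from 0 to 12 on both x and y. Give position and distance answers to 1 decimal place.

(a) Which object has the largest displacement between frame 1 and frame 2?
the cyan triangle

(moved 4.7; next 3.7)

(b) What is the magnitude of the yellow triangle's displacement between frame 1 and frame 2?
3.5

The yellow triangle moved from (10.4, 9.0) to (7.5, 7.0), a distance of √(2.9² + 2.0²) ≈ 3.5.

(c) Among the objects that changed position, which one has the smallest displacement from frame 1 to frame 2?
the brown hexagon

(moved 0.6)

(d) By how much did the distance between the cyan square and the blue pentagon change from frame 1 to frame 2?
+2.9

Distance in frame 1: 3.3. Distance in frame 2: 6.2.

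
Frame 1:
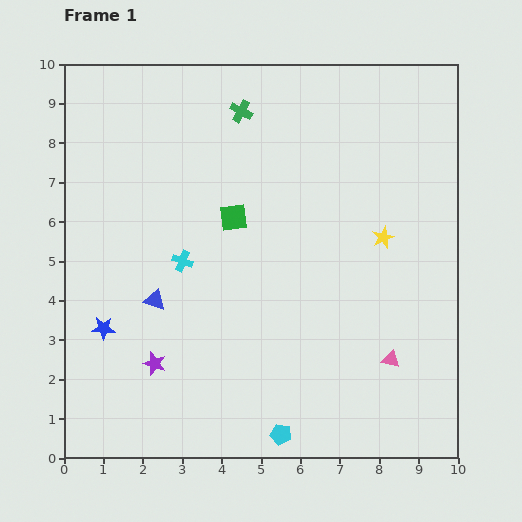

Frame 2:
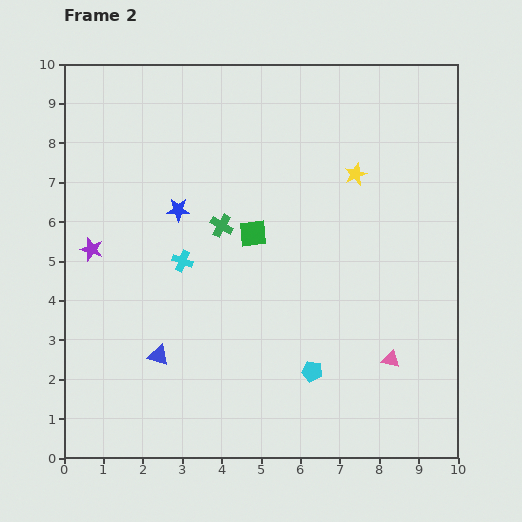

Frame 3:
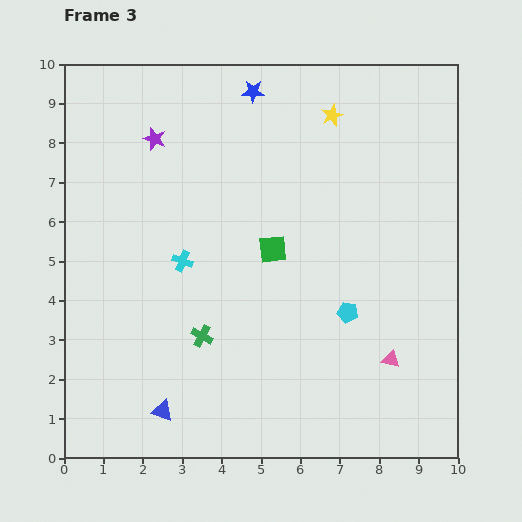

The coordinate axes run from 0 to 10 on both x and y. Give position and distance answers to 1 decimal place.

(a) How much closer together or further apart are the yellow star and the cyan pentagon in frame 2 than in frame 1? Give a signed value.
-0.5

Distance in frame 1: 5.6. Distance in frame 2: 5.1.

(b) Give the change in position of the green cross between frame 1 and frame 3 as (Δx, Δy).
(-1.0, -5.7)

The green cross was at (4.5, 8.8) in frame 1 and (3.5, 3.1) in frame 3.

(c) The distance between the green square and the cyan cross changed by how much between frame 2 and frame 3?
+0.4

Distance in frame 2: 1.9. Distance in frame 3: 2.3.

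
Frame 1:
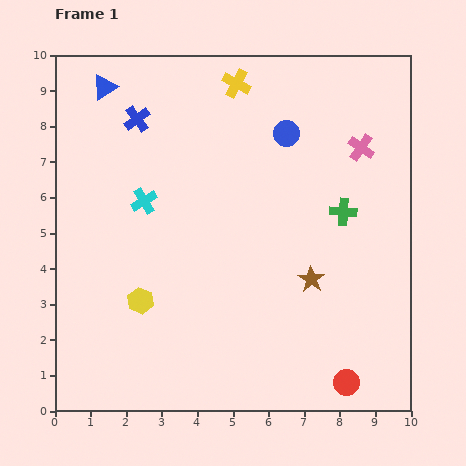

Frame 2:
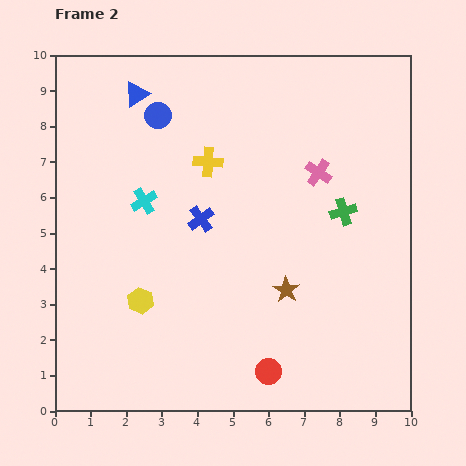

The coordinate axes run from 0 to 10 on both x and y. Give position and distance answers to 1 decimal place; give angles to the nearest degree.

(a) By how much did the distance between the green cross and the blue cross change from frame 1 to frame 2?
-2.4

Distance in frame 1: 6.4. Distance in frame 2: 4.0.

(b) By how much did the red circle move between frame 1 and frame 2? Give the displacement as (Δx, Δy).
(-2.2, 0.3)

The red circle was at (8.2, 0.8) in frame 1 and (6.0, 1.1) in frame 2.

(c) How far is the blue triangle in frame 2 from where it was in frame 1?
0.9

The blue triangle moved from (1.4, 9.1) to (2.3, 8.9), a distance of √(0.9² + 0.2²) ≈ 0.9.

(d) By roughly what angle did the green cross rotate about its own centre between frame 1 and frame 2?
21° counter-clockwise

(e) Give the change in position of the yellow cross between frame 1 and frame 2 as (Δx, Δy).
(-0.8, -2.2)

The yellow cross was at (5.1, 9.2) in frame 1 and (4.3, 7.0) in frame 2.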